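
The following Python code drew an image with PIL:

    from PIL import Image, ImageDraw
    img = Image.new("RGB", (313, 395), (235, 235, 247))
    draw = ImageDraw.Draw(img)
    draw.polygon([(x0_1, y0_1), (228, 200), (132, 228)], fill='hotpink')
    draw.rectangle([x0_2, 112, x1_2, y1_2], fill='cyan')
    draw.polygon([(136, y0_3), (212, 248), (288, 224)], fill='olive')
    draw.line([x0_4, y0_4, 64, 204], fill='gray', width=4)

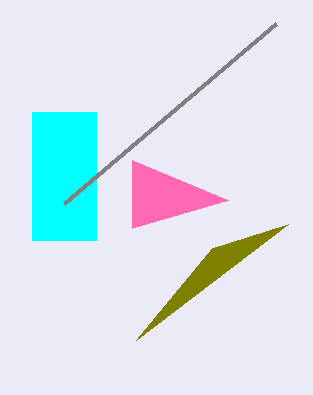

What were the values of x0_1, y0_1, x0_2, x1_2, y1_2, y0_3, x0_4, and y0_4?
x0_1 = 132
y0_1 = 160
x0_2 = 32
x1_2 = 96
y1_2 = 240
y0_3 = 340
x0_4 = 276
y0_4 = 24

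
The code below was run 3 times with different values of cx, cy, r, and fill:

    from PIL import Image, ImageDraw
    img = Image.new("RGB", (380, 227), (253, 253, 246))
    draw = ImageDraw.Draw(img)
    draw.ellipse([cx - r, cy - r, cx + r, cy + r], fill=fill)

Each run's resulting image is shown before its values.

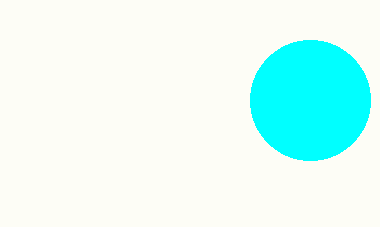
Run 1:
cx = 310; cy = 100; r = 60; fill = 'cyan'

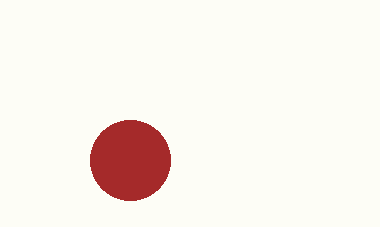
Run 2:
cx = 130; cy = 160; r = 40; fill = 'brown'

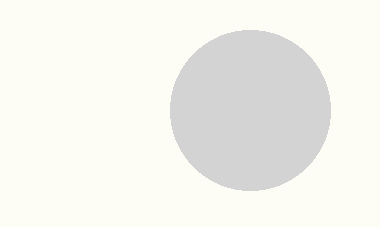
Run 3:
cx = 250
cy = 110
r = 80
fill = 'lightgray'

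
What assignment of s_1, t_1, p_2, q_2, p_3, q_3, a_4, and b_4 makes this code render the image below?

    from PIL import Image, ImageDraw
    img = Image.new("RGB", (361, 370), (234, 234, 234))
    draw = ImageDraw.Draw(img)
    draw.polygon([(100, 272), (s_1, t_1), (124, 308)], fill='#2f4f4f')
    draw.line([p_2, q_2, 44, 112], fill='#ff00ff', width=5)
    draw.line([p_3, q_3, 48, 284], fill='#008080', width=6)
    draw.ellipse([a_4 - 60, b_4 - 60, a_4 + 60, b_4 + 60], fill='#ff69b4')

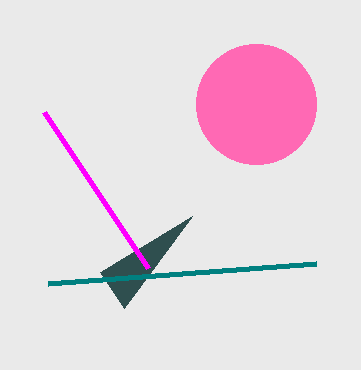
s_1 = 192
t_1 = 216
p_2 = 148
q_2 = 268
p_3 = 316
q_3 = 264
a_4 = 256
b_4 = 104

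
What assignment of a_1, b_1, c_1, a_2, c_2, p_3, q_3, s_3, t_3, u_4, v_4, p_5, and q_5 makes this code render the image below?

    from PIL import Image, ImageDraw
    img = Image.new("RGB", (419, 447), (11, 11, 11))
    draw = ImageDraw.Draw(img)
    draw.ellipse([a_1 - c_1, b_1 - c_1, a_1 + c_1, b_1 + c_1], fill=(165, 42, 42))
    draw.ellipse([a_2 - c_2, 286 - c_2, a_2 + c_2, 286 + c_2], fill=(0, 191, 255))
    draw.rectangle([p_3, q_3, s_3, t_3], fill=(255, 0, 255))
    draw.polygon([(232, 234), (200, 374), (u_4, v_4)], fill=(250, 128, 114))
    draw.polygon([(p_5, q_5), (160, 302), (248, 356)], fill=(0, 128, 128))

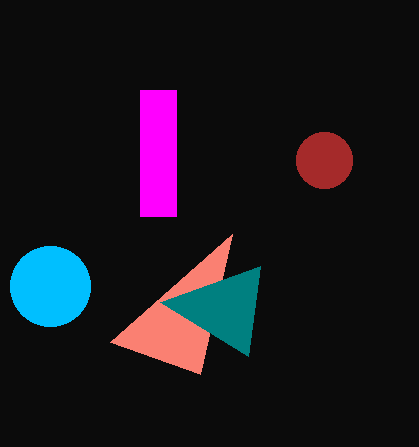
a_1 = 324
b_1 = 160
c_1 = 28
a_2 = 50
c_2 = 40
p_3 = 140
q_3 = 90
s_3 = 176
t_3 = 216
u_4 = 110
v_4 = 342
p_5 = 260
q_5 = 266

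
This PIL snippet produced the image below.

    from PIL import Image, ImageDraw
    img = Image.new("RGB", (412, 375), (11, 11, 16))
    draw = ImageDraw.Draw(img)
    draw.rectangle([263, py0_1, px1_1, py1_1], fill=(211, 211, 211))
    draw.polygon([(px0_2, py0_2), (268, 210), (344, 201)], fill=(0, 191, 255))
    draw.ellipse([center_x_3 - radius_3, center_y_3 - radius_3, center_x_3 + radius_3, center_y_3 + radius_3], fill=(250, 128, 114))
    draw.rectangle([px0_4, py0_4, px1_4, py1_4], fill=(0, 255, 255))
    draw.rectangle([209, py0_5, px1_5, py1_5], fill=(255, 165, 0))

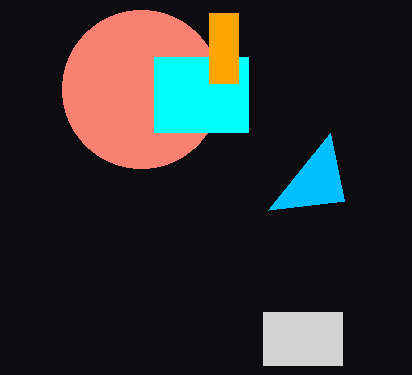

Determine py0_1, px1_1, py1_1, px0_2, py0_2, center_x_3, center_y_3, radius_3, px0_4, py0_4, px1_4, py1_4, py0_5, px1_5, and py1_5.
py0_1 = 312, px1_1 = 342, py1_1 = 365, px0_2 = 330, py0_2 = 133, center_x_3 = 141, center_y_3 = 89, radius_3 = 79, px0_4 = 154, py0_4 = 57, px1_4 = 248, py1_4 = 132, py0_5 = 13, px1_5 = 238, py1_5 = 83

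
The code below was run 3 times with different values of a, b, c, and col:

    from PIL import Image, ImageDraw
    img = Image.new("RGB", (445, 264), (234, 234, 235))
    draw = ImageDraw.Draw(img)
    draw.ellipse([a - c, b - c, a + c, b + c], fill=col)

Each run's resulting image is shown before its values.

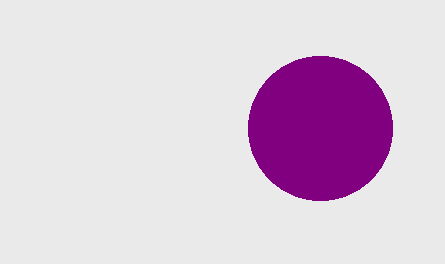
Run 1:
a = 320
b = 128
c = 72
col = 'purple'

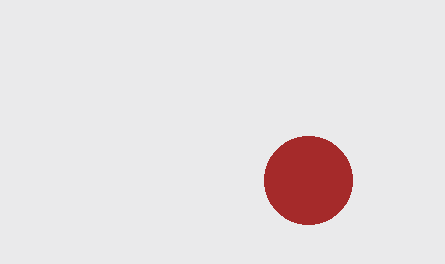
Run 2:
a = 308
b = 180
c = 44
col = 'brown'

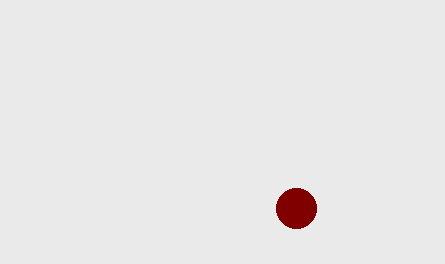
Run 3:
a = 296, b = 208, c = 20, col = 'maroon'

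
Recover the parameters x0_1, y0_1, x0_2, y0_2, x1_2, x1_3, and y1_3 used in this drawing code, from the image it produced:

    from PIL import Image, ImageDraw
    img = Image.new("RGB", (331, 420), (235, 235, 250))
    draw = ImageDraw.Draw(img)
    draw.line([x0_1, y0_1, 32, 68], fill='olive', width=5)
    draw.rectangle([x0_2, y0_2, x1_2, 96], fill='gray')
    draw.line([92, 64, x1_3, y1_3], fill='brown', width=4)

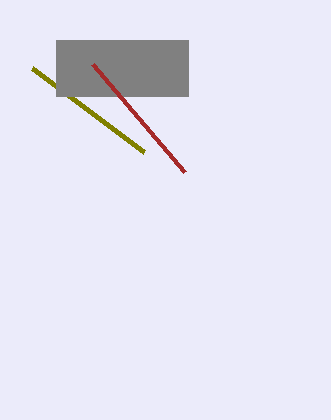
x0_1 = 144
y0_1 = 152
x0_2 = 56
y0_2 = 40
x1_2 = 188
x1_3 = 184
y1_3 = 172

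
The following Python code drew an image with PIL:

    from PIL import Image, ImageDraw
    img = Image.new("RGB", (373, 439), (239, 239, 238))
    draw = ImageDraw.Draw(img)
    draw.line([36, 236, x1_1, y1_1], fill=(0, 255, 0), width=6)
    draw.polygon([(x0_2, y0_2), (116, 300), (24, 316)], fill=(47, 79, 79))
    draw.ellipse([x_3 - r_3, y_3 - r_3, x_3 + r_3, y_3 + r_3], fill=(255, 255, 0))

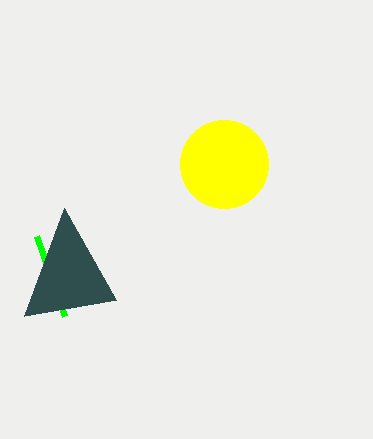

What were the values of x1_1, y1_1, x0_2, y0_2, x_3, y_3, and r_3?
x1_1 = 64, y1_1 = 316, x0_2 = 64, y0_2 = 208, x_3 = 224, y_3 = 164, r_3 = 44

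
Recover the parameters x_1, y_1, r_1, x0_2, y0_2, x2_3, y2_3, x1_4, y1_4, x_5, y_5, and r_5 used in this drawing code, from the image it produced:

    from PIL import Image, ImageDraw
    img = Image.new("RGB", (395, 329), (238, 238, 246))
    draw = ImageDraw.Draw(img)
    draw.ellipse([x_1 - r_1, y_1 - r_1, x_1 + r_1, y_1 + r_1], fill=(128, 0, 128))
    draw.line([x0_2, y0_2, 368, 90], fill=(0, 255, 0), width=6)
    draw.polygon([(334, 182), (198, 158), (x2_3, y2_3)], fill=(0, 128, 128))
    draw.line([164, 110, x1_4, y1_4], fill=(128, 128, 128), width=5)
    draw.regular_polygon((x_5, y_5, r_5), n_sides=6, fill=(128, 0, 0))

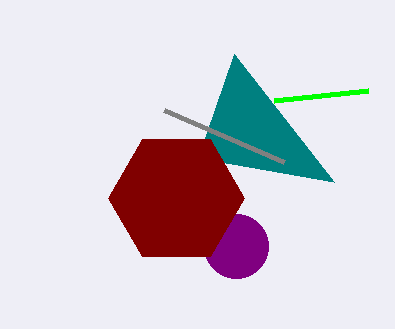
x_1 = 236, y_1 = 246, r_1 = 32, x0_2 = 274, y0_2 = 100, x2_3 = 234, y2_3 = 54, x1_4 = 284, y1_4 = 162, x_5 = 176, y_5 = 198, r_5 = 68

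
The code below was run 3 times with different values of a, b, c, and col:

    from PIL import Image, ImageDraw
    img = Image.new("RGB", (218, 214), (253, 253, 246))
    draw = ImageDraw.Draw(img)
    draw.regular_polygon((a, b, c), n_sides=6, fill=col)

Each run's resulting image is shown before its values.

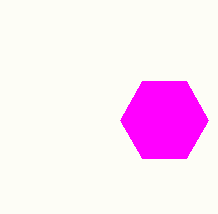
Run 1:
a = 164, b = 120, c = 44, col = 'magenta'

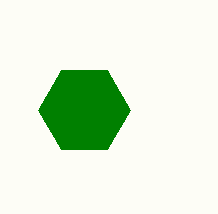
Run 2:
a = 84
b = 110
c = 46
col = 'green'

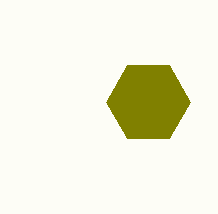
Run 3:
a = 148; b = 102; c = 42; col = 'olive'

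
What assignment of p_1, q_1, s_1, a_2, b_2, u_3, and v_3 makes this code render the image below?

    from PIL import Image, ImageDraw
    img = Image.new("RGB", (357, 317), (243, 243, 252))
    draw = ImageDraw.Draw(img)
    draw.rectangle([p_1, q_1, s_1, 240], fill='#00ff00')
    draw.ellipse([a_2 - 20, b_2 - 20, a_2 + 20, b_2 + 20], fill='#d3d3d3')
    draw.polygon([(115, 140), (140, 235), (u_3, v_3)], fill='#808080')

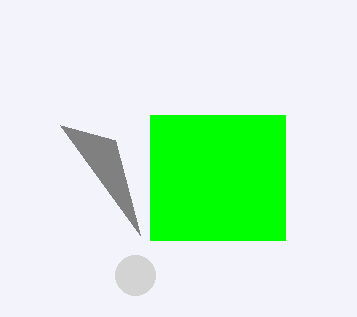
p_1 = 150; q_1 = 115; s_1 = 285; a_2 = 135; b_2 = 275; u_3 = 60; v_3 = 125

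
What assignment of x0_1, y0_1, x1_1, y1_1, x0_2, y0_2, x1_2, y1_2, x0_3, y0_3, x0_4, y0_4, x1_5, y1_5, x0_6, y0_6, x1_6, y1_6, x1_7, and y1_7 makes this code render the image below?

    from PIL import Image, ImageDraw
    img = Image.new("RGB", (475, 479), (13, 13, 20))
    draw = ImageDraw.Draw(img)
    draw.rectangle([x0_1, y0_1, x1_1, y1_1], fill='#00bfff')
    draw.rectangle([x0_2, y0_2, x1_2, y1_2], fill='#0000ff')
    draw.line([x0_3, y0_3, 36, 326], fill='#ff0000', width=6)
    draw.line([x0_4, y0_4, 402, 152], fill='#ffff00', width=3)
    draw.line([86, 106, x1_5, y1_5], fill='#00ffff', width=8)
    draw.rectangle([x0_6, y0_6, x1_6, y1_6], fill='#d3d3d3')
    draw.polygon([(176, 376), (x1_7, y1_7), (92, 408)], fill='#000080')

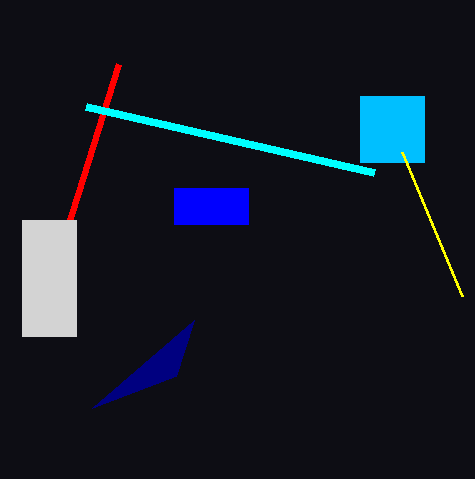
x0_1 = 360
y0_1 = 96
x1_1 = 424
y1_1 = 162
x0_2 = 174
y0_2 = 188
x1_2 = 248
y1_2 = 224
x0_3 = 118
y0_3 = 64
x0_4 = 462
y0_4 = 296
x1_5 = 374
y1_5 = 172
x0_6 = 22
y0_6 = 220
x1_6 = 76
y1_6 = 336
x1_7 = 194
y1_7 = 320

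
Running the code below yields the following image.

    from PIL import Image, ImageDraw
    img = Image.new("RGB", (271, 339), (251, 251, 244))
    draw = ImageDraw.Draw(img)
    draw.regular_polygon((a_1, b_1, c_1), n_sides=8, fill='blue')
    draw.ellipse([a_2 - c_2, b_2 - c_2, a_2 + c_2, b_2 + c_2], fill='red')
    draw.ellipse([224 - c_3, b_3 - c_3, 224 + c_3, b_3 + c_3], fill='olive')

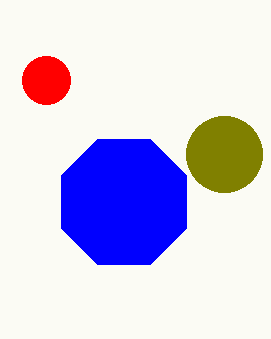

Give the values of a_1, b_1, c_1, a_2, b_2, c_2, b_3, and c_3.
a_1 = 124; b_1 = 202; c_1 = 68; a_2 = 46; b_2 = 80; c_2 = 24; b_3 = 154; c_3 = 38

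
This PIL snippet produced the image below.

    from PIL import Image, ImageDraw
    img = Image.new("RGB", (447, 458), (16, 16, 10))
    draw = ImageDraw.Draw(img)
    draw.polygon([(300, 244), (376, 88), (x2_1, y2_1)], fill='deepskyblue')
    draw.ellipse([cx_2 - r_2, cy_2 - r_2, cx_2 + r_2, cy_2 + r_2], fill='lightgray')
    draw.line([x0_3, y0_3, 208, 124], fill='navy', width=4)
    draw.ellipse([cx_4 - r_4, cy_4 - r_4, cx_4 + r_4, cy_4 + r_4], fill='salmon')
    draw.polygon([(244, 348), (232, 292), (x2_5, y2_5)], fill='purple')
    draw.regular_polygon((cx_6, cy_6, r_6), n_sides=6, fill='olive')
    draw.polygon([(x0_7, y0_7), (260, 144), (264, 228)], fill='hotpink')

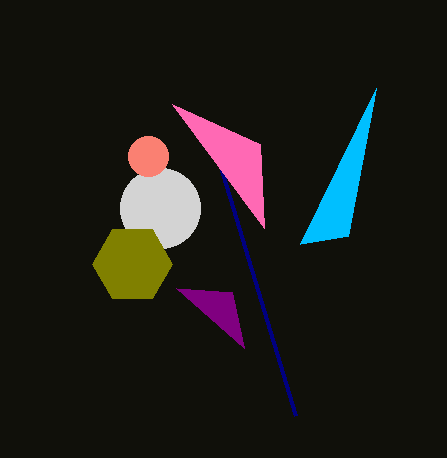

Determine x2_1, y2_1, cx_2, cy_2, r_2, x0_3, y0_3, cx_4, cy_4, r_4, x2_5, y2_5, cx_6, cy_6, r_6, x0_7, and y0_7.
x2_1 = 348
y2_1 = 236
cx_2 = 160
cy_2 = 208
r_2 = 40
x0_3 = 296
y0_3 = 416
cx_4 = 148
cy_4 = 156
r_4 = 20
x2_5 = 176
y2_5 = 288
cx_6 = 132
cy_6 = 264
r_6 = 40
x0_7 = 172
y0_7 = 104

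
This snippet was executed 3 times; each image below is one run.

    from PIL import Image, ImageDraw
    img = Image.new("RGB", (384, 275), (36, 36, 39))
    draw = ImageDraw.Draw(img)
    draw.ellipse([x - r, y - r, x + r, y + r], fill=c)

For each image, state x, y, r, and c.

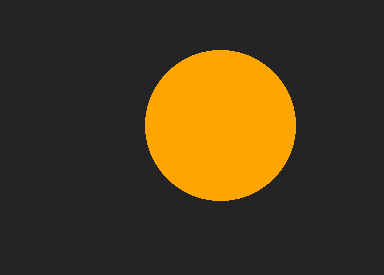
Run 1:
x = 220
y = 125
r = 75
c = 'orange'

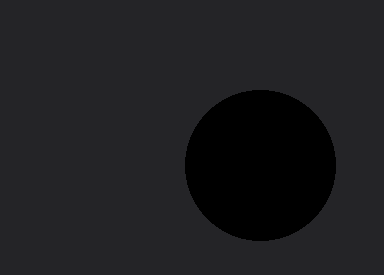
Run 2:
x = 260; y = 165; r = 75; c = 'black'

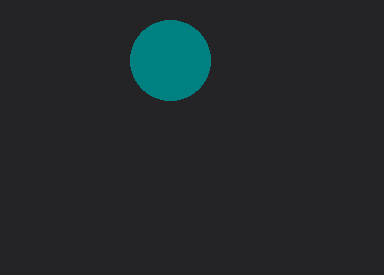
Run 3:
x = 170
y = 60
r = 40
c = 'teal'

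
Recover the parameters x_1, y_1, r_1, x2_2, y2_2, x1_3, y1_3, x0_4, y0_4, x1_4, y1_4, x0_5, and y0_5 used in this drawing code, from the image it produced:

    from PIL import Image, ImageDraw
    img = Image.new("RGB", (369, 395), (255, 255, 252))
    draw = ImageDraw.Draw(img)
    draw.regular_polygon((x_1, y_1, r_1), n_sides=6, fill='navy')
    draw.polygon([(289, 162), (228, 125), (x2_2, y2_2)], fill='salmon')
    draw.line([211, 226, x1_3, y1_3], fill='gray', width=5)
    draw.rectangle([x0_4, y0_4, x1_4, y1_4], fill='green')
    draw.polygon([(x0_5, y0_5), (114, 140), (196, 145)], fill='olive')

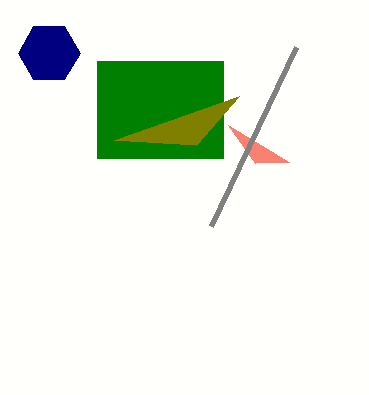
x_1 = 49
y_1 = 53
r_1 = 31
x2_2 = 255
y2_2 = 163
x1_3 = 296
y1_3 = 47
x0_4 = 97
y0_4 = 61
x1_4 = 223
y1_4 = 158
x0_5 = 239
y0_5 = 96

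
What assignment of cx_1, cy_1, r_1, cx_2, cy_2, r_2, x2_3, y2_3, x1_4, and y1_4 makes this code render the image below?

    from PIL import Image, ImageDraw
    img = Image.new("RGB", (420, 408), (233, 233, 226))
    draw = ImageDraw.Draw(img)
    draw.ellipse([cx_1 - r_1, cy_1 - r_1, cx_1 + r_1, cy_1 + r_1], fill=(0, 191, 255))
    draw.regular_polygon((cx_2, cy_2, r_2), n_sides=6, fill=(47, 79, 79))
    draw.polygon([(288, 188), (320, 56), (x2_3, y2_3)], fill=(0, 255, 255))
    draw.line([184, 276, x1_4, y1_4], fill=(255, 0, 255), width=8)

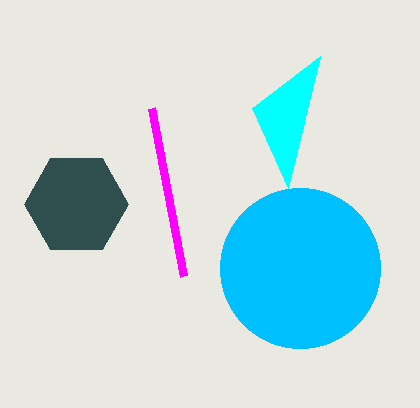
cx_1 = 300
cy_1 = 268
r_1 = 80
cx_2 = 76
cy_2 = 204
r_2 = 52
x2_3 = 252
y2_3 = 108
x1_4 = 152
y1_4 = 108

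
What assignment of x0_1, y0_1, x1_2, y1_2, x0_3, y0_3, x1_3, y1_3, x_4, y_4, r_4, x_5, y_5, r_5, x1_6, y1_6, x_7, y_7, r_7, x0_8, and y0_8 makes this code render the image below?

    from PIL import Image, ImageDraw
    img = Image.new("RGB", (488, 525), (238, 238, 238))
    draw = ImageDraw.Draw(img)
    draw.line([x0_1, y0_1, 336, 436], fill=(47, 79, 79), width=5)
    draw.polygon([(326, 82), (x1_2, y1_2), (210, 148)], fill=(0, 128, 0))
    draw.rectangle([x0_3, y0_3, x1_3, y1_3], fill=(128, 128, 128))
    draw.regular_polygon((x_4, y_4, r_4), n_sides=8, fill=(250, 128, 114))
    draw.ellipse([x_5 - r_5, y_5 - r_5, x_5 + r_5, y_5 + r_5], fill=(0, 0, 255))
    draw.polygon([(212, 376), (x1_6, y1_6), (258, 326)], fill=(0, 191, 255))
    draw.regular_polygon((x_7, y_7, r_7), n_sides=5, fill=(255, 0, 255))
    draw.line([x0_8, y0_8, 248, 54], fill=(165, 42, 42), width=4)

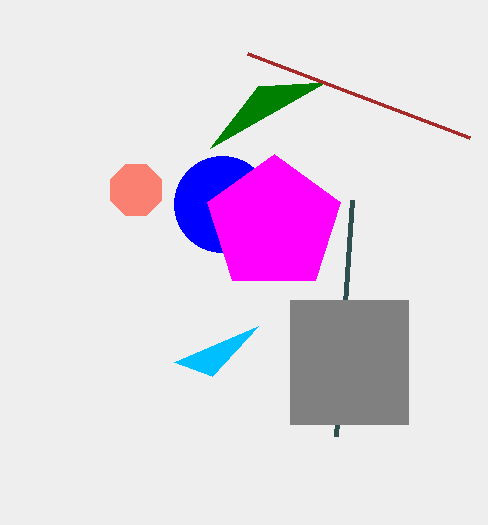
x0_1 = 352
y0_1 = 200
x1_2 = 258
y1_2 = 86
x0_3 = 290
y0_3 = 300
x1_3 = 408
y1_3 = 424
x_4 = 136
y_4 = 190
r_4 = 28
x_5 = 222
y_5 = 204
r_5 = 48
x1_6 = 174
y1_6 = 362
x_7 = 274
y_7 = 224
r_7 = 70
x0_8 = 470
y0_8 = 138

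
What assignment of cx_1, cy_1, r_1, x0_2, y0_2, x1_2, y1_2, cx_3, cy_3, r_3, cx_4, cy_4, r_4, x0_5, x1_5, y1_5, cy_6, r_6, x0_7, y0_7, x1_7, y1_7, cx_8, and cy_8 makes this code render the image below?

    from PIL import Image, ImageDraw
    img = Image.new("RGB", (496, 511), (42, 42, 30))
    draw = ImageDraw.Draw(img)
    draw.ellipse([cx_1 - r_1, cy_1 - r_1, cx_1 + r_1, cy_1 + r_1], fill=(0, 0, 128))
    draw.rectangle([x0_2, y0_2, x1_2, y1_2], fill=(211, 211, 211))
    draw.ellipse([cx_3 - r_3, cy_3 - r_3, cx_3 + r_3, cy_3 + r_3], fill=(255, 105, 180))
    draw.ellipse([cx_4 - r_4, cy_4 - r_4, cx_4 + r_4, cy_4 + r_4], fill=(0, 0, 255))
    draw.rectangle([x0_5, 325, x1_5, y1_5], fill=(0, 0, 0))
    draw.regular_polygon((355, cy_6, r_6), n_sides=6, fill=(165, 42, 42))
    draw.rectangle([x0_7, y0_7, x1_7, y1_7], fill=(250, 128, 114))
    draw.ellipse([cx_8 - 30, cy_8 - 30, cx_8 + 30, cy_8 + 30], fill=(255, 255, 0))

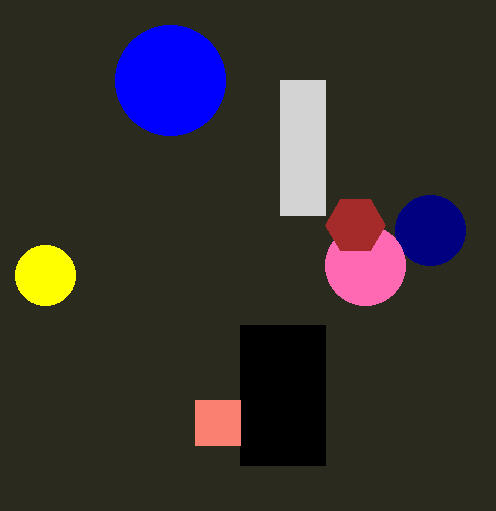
cx_1 = 430, cy_1 = 230, r_1 = 35, x0_2 = 280, y0_2 = 80, x1_2 = 325, y1_2 = 215, cx_3 = 365, cy_3 = 265, r_3 = 40, cx_4 = 170, cy_4 = 80, r_4 = 55, x0_5 = 240, x1_5 = 325, y1_5 = 465, cy_6 = 225, r_6 = 30, x0_7 = 195, y0_7 = 400, x1_7 = 240, y1_7 = 445, cx_8 = 45, cy_8 = 275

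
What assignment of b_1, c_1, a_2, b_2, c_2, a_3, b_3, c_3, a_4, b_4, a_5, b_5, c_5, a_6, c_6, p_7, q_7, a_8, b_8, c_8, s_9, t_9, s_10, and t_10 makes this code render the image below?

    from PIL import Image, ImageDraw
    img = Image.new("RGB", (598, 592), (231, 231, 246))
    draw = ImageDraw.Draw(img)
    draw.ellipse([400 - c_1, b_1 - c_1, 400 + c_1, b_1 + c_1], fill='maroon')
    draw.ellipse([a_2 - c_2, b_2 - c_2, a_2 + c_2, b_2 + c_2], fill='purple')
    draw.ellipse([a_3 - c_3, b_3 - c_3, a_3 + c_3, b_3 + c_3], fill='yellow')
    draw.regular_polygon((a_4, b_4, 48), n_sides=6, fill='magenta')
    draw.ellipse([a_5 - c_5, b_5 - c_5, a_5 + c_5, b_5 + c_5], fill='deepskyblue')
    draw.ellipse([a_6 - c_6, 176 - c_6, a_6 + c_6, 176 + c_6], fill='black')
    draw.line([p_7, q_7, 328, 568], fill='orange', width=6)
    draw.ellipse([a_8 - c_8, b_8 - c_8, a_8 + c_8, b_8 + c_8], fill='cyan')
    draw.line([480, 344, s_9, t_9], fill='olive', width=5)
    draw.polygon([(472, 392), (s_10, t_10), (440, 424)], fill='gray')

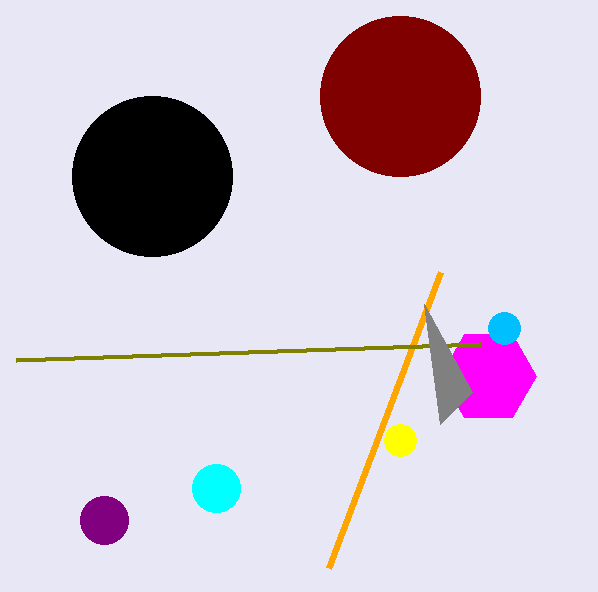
b_1 = 96, c_1 = 80, a_2 = 104, b_2 = 520, c_2 = 24, a_3 = 400, b_3 = 440, c_3 = 16, a_4 = 488, b_4 = 376, a_5 = 504, b_5 = 328, c_5 = 16, a_6 = 152, c_6 = 80, p_7 = 440, q_7 = 272, a_8 = 216, b_8 = 488, c_8 = 24, s_9 = 16, t_9 = 360, s_10 = 424, t_10 = 304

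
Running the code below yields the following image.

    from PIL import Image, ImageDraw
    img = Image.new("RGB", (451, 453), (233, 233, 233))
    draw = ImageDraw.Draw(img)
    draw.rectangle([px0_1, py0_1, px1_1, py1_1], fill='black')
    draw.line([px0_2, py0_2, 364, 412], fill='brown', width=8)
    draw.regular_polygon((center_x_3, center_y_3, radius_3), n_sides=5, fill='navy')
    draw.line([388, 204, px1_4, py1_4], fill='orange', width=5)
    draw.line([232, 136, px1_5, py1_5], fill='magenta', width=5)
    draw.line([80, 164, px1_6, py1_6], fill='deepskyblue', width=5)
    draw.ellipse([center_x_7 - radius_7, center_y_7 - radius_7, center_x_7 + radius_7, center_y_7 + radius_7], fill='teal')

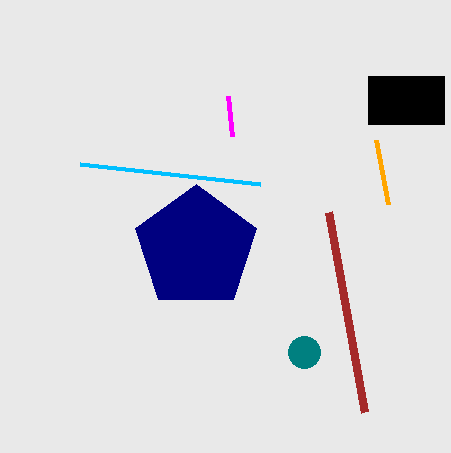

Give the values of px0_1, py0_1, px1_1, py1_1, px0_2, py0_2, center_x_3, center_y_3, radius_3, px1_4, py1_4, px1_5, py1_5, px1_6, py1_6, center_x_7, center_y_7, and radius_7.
px0_1 = 368; py0_1 = 76; px1_1 = 444; py1_1 = 124; px0_2 = 328; py0_2 = 212; center_x_3 = 196; center_y_3 = 248; radius_3 = 64; px1_4 = 376; py1_4 = 140; px1_5 = 228; py1_5 = 96; px1_6 = 260; py1_6 = 184; center_x_7 = 304; center_y_7 = 352; radius_7 = 16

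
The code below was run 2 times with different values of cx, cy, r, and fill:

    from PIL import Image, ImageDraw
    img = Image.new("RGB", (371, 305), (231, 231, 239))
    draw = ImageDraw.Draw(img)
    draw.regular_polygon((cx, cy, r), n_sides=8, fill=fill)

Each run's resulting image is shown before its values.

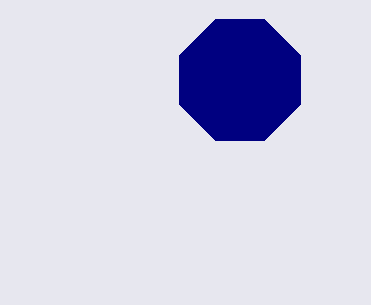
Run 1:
cx = 240; cy = 80; r = 65; fill = 'navy'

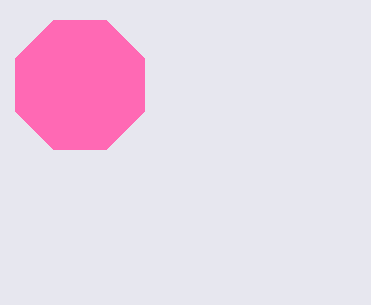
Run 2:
cx = 80; cy = 85; r = 70; fill = 'hotpink'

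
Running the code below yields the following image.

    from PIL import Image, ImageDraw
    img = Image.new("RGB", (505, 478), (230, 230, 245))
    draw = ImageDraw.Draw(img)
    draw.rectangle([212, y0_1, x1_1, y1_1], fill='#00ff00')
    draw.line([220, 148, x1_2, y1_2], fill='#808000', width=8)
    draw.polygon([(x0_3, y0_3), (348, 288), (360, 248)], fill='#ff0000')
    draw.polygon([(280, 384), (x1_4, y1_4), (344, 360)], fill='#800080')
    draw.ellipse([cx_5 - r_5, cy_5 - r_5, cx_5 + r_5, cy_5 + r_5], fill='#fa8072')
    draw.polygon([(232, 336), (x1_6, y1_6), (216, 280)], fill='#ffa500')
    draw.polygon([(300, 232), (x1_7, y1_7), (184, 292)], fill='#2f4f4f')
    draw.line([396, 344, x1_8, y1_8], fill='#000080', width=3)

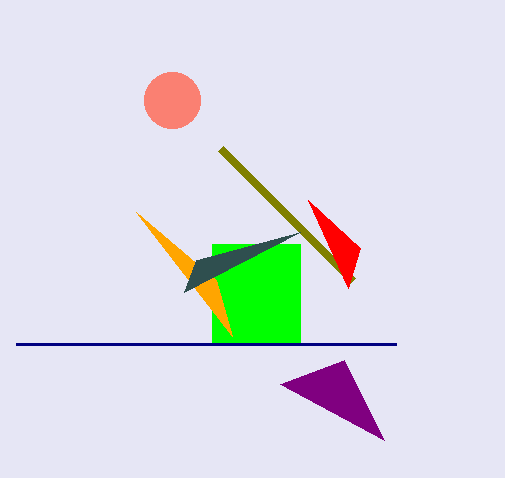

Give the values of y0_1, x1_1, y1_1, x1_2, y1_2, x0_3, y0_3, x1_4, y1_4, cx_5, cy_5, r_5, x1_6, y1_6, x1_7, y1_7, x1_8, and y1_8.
y0_1 = 244
x1_1 = 300
y1_1 = 344
x1_2 = 352
y1_2 = 280
x0_3 = 308
y0_3 = 200
x1_4 = 384
y1_4 = 440
cx_5 = 172
cy_5 = 100
r_5 = 28
x1_6 = 136
y1_6 = 212
x1_7 = 196
y1_7 = 260
x1_8 = 16
y1_8 = 344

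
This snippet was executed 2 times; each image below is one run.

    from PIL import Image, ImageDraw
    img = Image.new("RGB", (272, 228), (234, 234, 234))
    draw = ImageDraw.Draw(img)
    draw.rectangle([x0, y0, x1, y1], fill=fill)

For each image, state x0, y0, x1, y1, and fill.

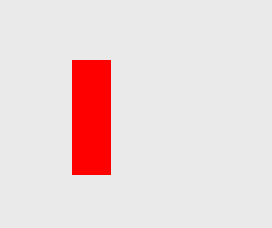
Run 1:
x0 = 72; y0 = 60; x1 = 110; y1 = 174; fill = 'red'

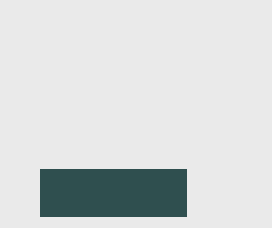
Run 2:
x0 = 40, y0 = 169, x1 = 186, y1 = 216, fill = 'darkslategray'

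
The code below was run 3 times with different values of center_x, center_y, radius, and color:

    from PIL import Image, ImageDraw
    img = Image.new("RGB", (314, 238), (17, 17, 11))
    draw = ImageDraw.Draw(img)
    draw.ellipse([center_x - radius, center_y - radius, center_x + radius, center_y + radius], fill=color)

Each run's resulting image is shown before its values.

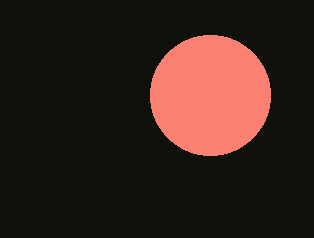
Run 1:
center_x = 210
center_y = 95
radius = 60
color = 'salmon'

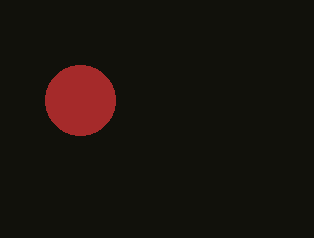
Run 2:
center_x = 80
center_y = 100
radius = 35
color = 'brown'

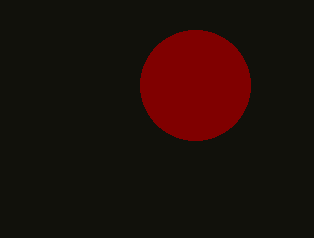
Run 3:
center_x = 195, center_y = 85, radius = 55, color = 'maroon'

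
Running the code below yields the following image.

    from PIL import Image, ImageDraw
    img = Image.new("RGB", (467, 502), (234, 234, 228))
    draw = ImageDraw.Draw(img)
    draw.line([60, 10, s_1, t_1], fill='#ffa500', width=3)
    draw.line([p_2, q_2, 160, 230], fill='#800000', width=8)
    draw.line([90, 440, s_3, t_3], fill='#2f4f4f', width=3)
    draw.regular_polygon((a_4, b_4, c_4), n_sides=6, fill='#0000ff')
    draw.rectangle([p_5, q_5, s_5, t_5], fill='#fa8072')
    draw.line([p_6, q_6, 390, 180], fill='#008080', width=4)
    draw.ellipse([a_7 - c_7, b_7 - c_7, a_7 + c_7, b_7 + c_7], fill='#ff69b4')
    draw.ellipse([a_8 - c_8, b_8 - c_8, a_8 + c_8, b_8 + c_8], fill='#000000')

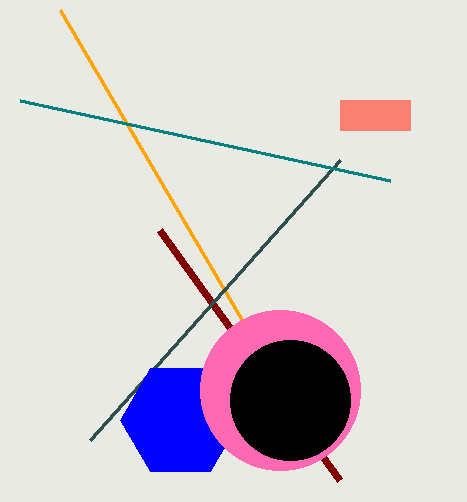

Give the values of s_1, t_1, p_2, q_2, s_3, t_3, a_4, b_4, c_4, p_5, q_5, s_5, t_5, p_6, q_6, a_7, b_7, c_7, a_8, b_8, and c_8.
s_1 = 330; t_1 = 470; p_2 = 340; q_2 = 480; s_3 = 340; t_3 = 160; a_4 = 180; b_4 = 420; c_4 = 60; p_5 = 340; q_5 = 100; s_5 = 410; t_5 = 130; p_6 = 20; q_6 = 100; a_7 = 280; b_7 = 390; c_7 = 80; a_8 = 290; b_8 = 400; c_8 = 60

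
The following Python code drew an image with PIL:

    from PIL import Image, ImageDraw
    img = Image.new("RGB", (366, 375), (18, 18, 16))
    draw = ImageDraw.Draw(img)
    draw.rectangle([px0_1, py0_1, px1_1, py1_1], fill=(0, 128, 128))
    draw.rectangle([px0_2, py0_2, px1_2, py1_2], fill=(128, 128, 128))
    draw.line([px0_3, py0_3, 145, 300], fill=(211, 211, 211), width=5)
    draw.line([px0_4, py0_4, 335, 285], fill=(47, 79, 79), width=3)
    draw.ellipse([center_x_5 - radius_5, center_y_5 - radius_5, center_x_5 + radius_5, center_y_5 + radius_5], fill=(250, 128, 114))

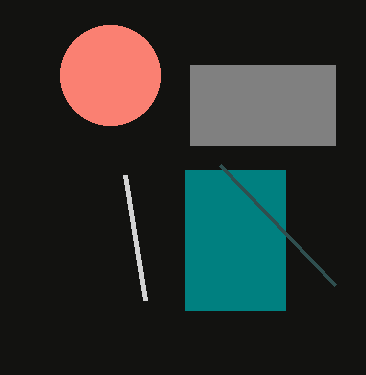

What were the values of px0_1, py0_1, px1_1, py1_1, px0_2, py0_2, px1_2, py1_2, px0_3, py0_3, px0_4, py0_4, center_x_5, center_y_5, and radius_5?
px0_1 = 185
py0_1 = 170
px1_1 = 285
py1_1 = 310
px0_2 = 190
py0_2 = 65
px1_2 = 335
py1_2 = 145
px0_3 = 125
py0_3 = 175
px0_4 = 220
py0_4 = 165
center_x_5 = 110
center_y_5 = 75
radius_5 = 50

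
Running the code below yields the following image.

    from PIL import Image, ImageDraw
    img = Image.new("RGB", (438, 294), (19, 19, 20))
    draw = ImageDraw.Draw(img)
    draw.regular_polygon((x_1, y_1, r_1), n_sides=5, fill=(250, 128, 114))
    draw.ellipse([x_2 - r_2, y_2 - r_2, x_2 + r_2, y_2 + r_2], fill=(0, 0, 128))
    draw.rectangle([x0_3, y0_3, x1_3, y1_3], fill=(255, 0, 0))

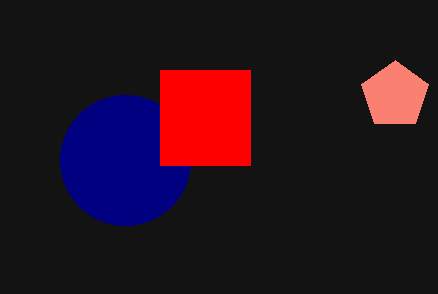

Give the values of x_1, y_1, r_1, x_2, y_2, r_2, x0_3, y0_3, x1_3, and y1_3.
x_1 = 395, y_1 = 95, r_1 = 35, x_2 = 125, y_2 = 160, r_2 = 65, x0_3 = 160, y0_3 = 70, x1_3 = 250, y1_3 = 165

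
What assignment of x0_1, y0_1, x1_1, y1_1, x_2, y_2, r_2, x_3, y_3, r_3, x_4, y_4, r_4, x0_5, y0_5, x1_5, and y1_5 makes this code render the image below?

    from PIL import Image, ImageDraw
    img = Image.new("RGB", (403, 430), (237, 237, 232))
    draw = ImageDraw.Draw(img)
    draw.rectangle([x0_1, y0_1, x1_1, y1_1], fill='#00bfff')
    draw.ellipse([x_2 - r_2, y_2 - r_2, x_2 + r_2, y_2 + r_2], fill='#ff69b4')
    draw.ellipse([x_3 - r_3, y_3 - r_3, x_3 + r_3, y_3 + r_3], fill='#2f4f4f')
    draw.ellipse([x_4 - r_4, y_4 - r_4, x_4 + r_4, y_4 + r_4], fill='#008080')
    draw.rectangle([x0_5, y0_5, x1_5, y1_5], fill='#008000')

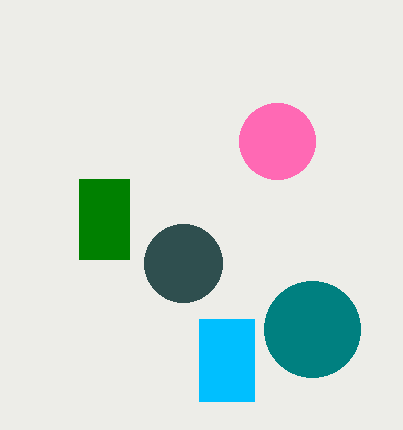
x0_1 = 199
y0_1 = 319
x1_1 = 254
y1_1 = 401
x_2 = 277
y_2 = 141
r_2 = 38
x_3 = 183
y_3 = 263
r_3 = 39
x_4 = 312
y_4 = 329
r_4 = 48
x0_5 = 79
y0_5 = 179
x1_5 = 129
y1_5 = 259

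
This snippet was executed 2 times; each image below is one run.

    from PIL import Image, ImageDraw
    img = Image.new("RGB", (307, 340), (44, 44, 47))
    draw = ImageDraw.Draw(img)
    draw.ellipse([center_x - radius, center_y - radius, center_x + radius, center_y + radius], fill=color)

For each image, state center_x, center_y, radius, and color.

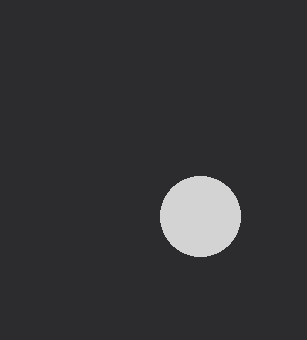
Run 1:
center_x = 200; center_y = 216; radius = 40; color = 'lightgray'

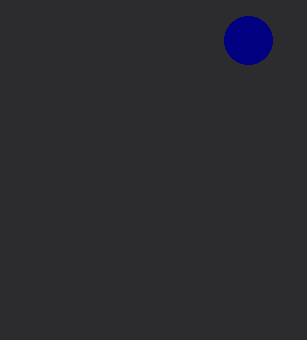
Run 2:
center_x = 248; center_y = 40; radius = 24; color = 'navy'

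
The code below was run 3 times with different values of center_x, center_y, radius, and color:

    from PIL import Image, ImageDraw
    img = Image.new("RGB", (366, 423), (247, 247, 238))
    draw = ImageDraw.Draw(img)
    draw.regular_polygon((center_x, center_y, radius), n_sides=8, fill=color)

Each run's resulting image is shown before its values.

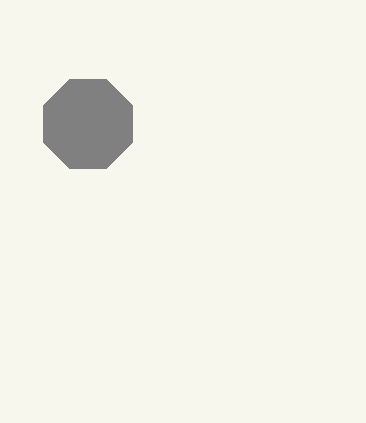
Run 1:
center_x = 88; center_y = 124; radius = 48; color = 'gray'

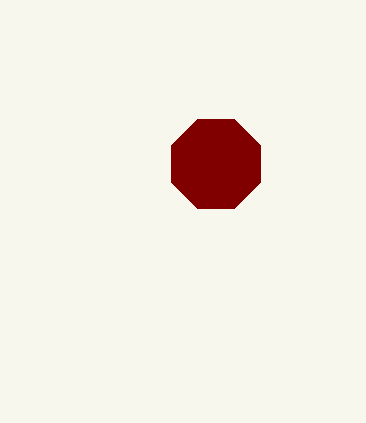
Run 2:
center_x = 216; center_y = 164; radius = 48; color = 'maroon'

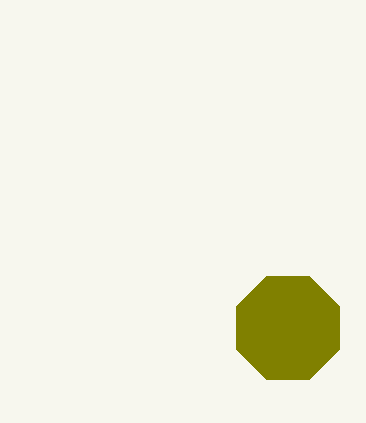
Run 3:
center_x = 288, center_y = 328, radius = 56, color = 'olive'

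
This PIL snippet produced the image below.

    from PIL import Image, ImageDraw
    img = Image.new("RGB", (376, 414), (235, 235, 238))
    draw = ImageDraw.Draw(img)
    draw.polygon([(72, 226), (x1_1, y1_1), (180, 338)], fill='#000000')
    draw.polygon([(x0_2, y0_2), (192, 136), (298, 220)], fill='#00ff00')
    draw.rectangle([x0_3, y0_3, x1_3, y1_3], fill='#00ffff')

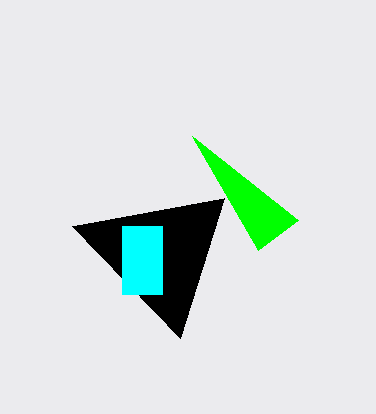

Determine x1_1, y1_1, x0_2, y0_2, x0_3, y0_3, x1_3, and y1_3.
x1_1 = 224; y1_1 = 198; x0_2 = 258; y0_2 = 250; x0_3 = 122; y0_3 = 226; x1_3 = 162; y1_3 = 294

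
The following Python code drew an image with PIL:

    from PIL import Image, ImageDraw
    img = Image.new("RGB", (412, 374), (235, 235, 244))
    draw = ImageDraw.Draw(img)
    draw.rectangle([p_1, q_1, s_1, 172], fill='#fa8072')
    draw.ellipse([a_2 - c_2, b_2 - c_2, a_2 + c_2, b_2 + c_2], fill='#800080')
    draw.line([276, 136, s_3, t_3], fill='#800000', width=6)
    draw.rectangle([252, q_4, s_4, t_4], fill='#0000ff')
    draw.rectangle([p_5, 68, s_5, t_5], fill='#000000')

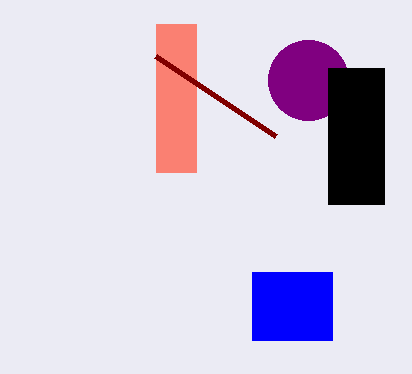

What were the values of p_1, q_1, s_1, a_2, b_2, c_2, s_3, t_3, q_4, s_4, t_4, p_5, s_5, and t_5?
p_1 = 156, q_1 = 24, s_1 = 196, a_2 = 308, b_2 = 80, c_2 = 40, s_3 = 156, t_3 = 56, q_4 = 272, s_4 = 332, t_4 = 340, p_5 = 328, s_5 = 384, t_5 = 204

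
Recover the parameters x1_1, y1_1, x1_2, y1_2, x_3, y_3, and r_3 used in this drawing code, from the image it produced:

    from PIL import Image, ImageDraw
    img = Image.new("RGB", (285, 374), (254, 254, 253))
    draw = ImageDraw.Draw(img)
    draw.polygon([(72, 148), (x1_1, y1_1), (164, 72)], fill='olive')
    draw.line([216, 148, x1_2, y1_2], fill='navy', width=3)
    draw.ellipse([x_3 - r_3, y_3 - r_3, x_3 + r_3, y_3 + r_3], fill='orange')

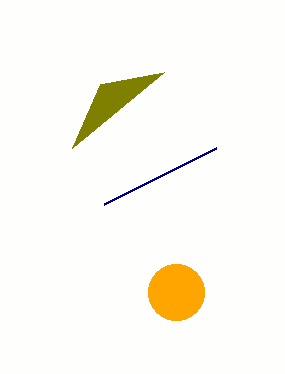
x1_1 = 100, y1_1 = 84, x1_2 = 104, y1_2 = 204, x_3 = 176, y_3 = 292, r_3 = 28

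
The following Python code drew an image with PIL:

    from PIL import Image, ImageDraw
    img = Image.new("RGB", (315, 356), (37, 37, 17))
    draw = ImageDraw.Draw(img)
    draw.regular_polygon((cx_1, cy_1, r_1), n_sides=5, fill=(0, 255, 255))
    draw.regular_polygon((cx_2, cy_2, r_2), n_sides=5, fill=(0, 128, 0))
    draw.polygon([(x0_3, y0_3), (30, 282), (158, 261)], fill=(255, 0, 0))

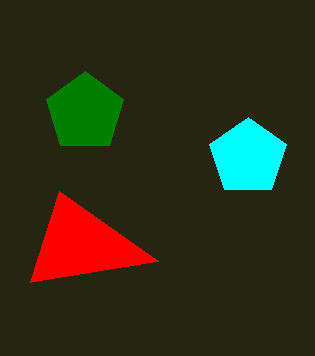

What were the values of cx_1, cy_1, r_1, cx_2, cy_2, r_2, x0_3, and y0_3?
cx_1 = 248; cy_1 = 157; r_1 = 40; cx_2 = 85; cy_2 = 112; r_2 = 41; x0_3 = 59; y0_3 = 191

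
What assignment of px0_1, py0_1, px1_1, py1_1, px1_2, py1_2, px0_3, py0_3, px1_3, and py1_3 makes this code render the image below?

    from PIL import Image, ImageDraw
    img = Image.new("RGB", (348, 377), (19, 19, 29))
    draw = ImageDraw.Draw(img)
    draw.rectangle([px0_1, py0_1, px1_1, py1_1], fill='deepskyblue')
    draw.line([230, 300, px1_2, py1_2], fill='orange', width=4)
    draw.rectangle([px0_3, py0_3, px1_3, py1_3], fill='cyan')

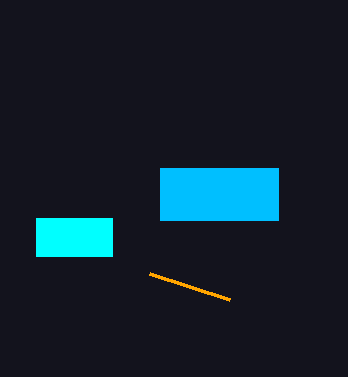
px0_1 = 160
py0_1 = 168
px1_1 = 278
py1_1 = 220
px1_2 = 150
py1_2 = 274
px0_3 = 36
py0_3 = 218
px1_3 = 112
py1_3 = 256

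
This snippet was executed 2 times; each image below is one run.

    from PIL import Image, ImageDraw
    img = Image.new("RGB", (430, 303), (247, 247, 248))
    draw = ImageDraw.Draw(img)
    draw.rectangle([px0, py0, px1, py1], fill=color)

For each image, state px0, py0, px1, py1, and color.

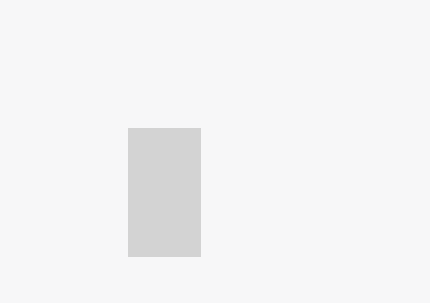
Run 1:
px0 = 128
py0 = 128
px1 = 200
py1 = 256
color = 'lightgray'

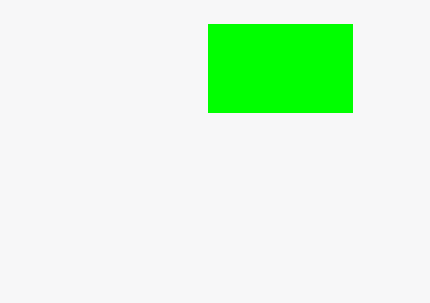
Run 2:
px0 = 208; py0 = 24; px1 = 352; py1 = 112; color = 'lime'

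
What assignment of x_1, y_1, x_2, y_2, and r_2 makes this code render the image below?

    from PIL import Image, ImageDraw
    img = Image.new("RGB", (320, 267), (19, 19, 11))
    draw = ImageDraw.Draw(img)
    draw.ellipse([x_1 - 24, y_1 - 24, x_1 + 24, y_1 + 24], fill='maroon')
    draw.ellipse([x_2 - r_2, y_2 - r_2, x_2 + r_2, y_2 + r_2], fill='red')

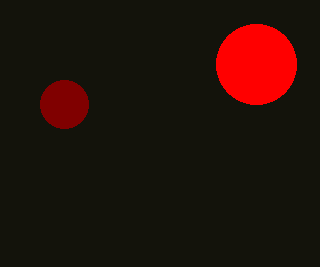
x_1 = 64, y_1 = 104, x_2 = 256, y_2 = 64, r_2 = 40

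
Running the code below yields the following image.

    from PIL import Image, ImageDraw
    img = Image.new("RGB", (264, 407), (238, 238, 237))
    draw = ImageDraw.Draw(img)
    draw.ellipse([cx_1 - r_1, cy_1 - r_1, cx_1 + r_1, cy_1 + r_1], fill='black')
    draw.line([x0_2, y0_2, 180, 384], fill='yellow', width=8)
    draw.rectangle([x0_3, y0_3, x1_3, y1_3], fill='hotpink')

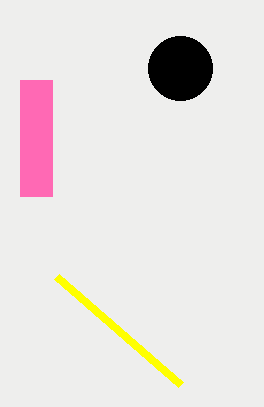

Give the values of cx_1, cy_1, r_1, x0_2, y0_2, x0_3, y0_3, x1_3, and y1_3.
cx_1 = 180, cy_1 = 68, r_1 = 32, x0_2 = 56, y0_2 = 276, x0_3 = 20, y0_3 = 80, x1_3 = 52, y1_3 = 196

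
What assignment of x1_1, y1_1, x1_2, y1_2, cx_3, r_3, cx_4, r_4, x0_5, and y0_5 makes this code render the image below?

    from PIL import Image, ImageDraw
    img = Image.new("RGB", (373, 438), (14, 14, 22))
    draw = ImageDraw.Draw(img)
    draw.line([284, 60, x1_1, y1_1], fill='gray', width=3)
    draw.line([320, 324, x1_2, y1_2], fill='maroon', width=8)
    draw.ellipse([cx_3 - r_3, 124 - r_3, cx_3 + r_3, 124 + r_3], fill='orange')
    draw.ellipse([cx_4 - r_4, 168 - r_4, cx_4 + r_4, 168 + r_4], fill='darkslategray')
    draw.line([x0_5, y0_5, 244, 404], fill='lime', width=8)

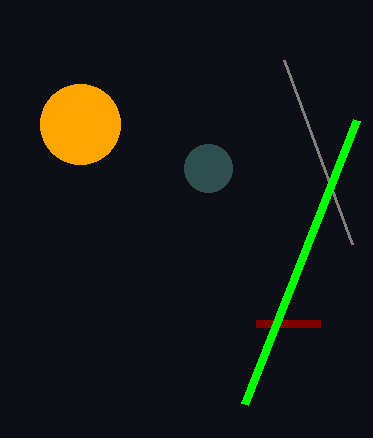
x1_1 = 352, y1_1 = 244, x1_2 = 256, y1_2 = 324, cx_3 = 80, r_3 = 40, cx_4 = 208, r_4 = 24, x0_5 = 356, y0_5 = 120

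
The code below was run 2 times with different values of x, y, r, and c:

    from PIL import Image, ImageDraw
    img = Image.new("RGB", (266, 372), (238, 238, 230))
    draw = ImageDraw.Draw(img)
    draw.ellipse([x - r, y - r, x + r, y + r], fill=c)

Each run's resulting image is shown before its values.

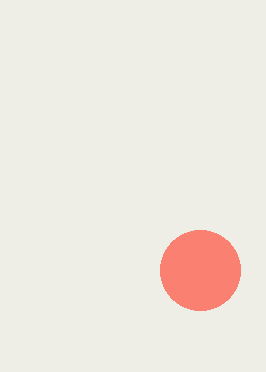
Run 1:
x = 200; y = 270; r = 40; c = 'salmon'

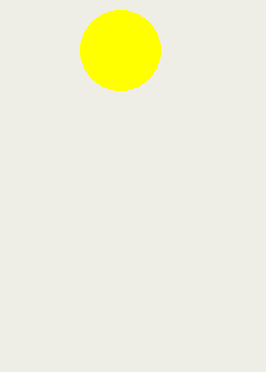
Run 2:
x = 120, y = 50, r = 40, c = 'yellow'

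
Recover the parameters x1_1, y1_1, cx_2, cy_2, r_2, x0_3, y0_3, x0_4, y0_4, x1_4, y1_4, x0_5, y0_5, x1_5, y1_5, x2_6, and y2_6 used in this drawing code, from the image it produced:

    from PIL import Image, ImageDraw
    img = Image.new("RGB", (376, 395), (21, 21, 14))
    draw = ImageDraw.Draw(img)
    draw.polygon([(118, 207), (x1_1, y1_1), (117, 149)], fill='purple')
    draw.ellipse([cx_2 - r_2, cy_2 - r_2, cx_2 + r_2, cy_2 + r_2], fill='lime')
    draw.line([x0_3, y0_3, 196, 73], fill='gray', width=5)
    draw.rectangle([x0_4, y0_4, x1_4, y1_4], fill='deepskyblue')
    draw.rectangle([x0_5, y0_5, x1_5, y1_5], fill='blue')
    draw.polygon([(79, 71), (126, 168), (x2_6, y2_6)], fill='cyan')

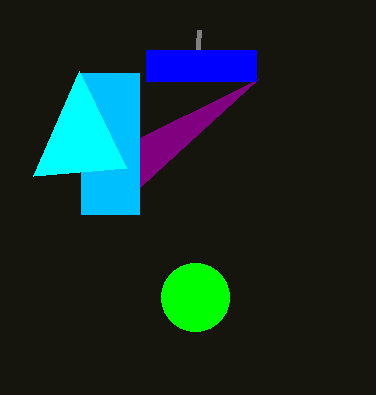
x1_1 = 258; y1_1 = 79; cx_2 = 195; cy_2 = 297; r_2 = 34; x0_3 = 199; y0_3 = 30; x0_4 = 81; y0_4 = 73; x1_4 = 139; y1_4 = 214; x0_5 = 146; y0_5 = 50; x1_5 = 256; y1_5 = 81; x2_6 = 33; y2_6 = 176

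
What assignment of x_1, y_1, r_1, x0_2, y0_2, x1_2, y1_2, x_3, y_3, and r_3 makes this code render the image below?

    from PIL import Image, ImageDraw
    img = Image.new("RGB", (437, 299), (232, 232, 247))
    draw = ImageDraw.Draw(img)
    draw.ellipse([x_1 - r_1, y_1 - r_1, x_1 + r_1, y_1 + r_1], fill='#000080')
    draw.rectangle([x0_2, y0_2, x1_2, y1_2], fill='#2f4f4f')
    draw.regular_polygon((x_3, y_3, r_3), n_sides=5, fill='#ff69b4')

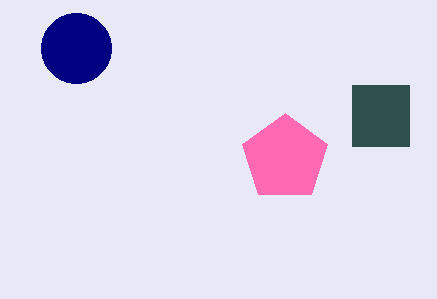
x_1 = 76; y_1 = 48; r_1 = 35; x0_2 = 352; y0_2 = 85; x1_2 = 409; y1_2 = 146; x_3 = 285; y_3 = 158; r_3 = 45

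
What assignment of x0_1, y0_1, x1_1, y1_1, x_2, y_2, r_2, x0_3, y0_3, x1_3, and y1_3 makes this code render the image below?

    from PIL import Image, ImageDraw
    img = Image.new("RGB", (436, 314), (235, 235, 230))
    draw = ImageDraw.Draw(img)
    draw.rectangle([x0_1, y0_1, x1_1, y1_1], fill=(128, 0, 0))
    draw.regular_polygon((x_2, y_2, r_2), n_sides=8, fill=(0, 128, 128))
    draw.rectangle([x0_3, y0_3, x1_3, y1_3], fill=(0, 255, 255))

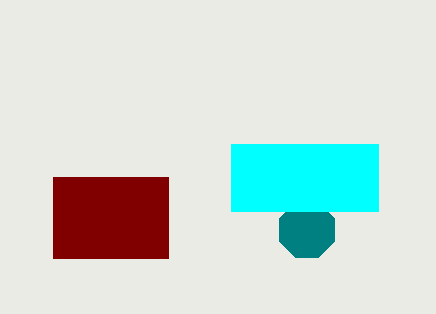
x0_1 = 53, y0_1 = 177, x1_1 = 168, y1_1 = 258, x_2 = 307, y_2 = 230, r_2 = 30, x0_3 = 231, y0_3 = 144, x1_3 = 378, y1_3 = 211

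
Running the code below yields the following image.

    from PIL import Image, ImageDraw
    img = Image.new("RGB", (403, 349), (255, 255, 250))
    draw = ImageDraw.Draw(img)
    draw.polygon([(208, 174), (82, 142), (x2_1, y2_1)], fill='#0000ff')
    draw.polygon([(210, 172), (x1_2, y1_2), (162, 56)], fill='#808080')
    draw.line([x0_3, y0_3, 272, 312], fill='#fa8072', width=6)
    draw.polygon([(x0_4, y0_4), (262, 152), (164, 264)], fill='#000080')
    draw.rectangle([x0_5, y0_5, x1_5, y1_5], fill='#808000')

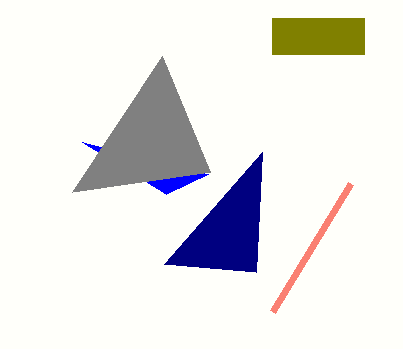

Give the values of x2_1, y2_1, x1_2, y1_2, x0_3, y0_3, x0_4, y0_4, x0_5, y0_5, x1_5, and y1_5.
x2_1 = 166, y2_1 = 194, x1_2 = 72, y1_2 = 192, x0_3 = 350, y0_3 = 184, x0_4 = 256, y0_4 = 272, x0_5 = 272, y0_5 = 18, x1_5 = 364, y1_5 = 54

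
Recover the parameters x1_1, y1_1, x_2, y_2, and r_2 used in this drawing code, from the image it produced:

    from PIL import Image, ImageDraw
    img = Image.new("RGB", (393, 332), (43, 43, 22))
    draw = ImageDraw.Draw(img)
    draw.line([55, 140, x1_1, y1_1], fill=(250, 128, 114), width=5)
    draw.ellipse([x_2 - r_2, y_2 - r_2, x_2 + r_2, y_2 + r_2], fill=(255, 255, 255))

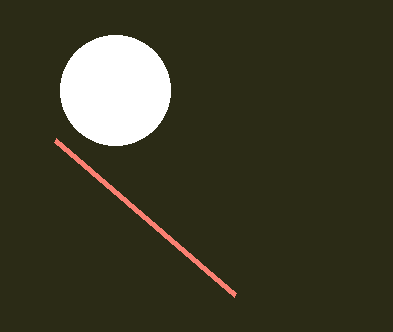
x1_1 = 235
y1_1 = 295
x_2 = 115
y_2 = 90
r_2 = 55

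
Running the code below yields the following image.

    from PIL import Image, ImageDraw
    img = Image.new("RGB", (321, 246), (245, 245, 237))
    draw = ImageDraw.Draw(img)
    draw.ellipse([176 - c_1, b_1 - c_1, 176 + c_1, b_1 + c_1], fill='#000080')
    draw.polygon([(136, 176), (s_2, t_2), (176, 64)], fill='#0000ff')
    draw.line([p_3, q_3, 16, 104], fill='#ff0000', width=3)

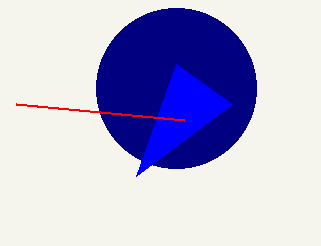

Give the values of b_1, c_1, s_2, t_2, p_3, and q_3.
b_1 = 88; c_1 = 80; s_2 = 232; t_2 = 104; p_3 = 184; q_3 = 120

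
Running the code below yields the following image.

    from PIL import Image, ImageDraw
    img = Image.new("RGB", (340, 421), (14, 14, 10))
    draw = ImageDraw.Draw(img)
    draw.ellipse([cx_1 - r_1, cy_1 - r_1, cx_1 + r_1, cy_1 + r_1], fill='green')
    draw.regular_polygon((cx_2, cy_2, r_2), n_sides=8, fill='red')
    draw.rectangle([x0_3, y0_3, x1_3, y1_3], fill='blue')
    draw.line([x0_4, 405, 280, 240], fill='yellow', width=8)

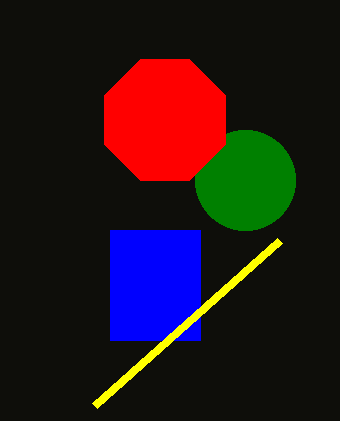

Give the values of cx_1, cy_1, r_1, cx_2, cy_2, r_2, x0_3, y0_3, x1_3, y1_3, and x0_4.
cx_1 = 245
cy_1 = 180
r_1 = 50
cx_2 = 165
cy_2 = 120
r_2 = 65
x0_3 = 110
y0_3 = 230
x1_3 = 200
y1_3 = 340
x0_4 = 95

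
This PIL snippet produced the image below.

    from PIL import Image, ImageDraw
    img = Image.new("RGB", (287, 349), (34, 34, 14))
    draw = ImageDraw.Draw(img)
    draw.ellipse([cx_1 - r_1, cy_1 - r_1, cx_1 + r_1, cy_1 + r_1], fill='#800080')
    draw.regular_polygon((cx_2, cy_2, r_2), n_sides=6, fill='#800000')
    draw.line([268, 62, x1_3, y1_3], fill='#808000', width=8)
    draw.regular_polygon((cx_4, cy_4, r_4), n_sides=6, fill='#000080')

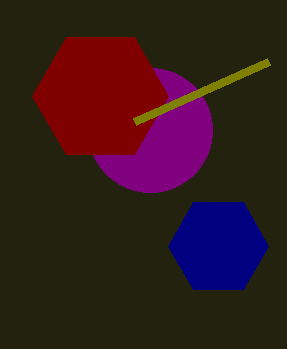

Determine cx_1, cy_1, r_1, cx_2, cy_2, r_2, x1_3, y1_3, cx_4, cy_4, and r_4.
cx_1 = 150, cy_1 = 130, r_1 = 62, cx_2 = 100, cy_2 = 96, r_2 = 68, x1_3 = 134, y1_3 = 122, cx_4 = 218, cy_4 = 246, r_4 = 50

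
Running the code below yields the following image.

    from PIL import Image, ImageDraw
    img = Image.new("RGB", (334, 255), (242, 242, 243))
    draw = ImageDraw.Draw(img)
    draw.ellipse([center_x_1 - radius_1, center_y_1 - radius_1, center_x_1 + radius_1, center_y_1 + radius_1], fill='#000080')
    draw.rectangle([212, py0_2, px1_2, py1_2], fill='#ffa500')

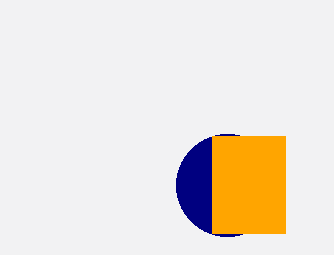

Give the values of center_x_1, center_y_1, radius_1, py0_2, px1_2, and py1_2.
center_x_1 = 227, center_y_1 = 185, radius_1 = 51, py0_2 = 136, px1_2 = 285, py1_2 = 233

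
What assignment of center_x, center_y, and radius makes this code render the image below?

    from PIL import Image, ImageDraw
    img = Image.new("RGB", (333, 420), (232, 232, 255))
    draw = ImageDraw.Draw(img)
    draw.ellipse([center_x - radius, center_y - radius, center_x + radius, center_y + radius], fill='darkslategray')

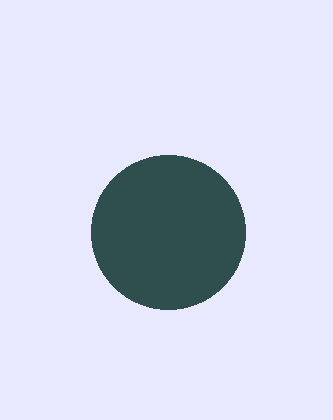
center_x = 168; center_y = 232; radius = 77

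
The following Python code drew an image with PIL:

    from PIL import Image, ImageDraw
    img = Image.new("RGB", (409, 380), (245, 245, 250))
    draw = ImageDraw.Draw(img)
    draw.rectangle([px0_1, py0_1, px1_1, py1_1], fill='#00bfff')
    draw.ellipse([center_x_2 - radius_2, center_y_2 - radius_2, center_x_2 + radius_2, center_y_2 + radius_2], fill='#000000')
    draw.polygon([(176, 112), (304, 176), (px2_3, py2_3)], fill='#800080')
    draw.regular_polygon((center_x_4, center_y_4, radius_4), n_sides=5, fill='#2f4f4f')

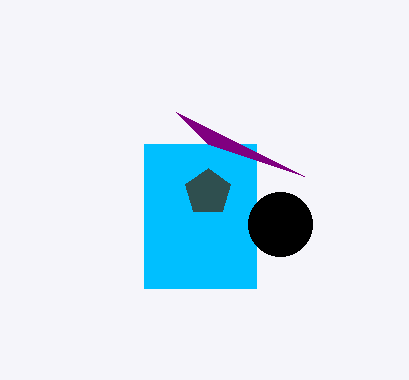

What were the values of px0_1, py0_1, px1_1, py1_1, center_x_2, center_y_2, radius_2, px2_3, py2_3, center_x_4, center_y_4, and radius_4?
px0_1 = 144
py0_1 = 144
px1_1 = 256
py1_1 = 288
center_x_2 = 280
center_y_2 = 224
radius_2 = 32
px2_3 = 208
py2_3 = 144
center_x_4 = 208
center_y_4 = 192
radius_4 = 24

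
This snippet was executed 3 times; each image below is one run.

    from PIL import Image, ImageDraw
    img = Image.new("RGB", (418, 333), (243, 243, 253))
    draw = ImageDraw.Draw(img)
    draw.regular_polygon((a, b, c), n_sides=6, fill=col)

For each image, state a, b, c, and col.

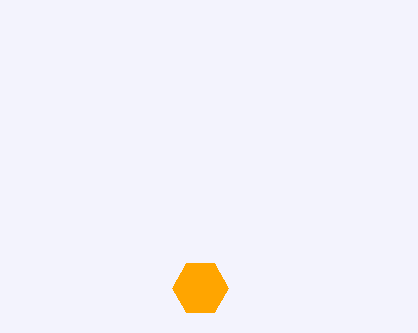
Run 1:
a = 200
b = 288
c = 28
col = 'orange'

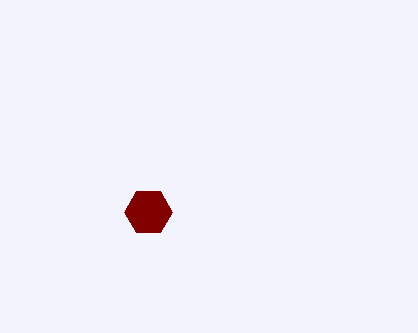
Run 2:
a = 148, b = 212, c = 24, col = 'maroon'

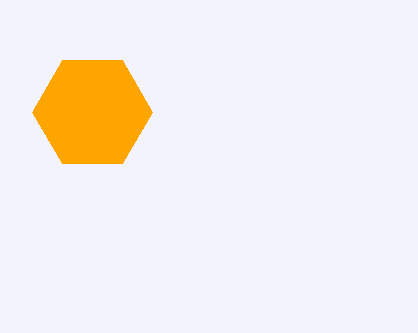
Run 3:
a = 92; b = 112; c = 60; col = 'orange'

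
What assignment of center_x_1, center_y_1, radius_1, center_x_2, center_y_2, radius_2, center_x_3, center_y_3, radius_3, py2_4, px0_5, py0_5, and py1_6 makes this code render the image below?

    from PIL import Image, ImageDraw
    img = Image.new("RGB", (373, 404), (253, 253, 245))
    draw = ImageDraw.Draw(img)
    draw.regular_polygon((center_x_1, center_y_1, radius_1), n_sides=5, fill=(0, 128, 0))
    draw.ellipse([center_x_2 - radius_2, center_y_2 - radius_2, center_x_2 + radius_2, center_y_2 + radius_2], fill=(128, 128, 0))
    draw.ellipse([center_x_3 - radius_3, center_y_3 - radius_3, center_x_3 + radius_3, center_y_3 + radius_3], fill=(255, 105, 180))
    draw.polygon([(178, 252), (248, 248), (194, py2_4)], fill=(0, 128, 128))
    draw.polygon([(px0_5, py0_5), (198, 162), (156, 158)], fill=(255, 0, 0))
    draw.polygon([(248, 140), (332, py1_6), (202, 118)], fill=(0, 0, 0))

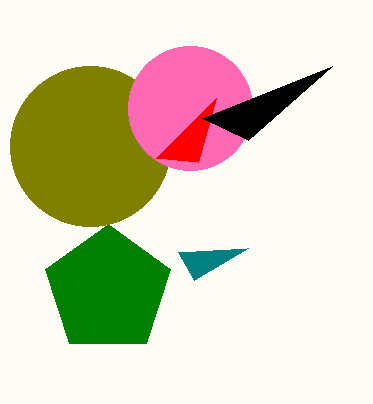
center_x_1 = 108
center_y_1 = 290
radius_1 = 66
center_x_2 = 90
center_y_2 = 146
radius_2 = 80
center_x_3 = 190
center_y_3 = 108
radius_3 = 62
py2_4 = 280
px0_5 = 216
py0_5 = 98
py1_6 = 66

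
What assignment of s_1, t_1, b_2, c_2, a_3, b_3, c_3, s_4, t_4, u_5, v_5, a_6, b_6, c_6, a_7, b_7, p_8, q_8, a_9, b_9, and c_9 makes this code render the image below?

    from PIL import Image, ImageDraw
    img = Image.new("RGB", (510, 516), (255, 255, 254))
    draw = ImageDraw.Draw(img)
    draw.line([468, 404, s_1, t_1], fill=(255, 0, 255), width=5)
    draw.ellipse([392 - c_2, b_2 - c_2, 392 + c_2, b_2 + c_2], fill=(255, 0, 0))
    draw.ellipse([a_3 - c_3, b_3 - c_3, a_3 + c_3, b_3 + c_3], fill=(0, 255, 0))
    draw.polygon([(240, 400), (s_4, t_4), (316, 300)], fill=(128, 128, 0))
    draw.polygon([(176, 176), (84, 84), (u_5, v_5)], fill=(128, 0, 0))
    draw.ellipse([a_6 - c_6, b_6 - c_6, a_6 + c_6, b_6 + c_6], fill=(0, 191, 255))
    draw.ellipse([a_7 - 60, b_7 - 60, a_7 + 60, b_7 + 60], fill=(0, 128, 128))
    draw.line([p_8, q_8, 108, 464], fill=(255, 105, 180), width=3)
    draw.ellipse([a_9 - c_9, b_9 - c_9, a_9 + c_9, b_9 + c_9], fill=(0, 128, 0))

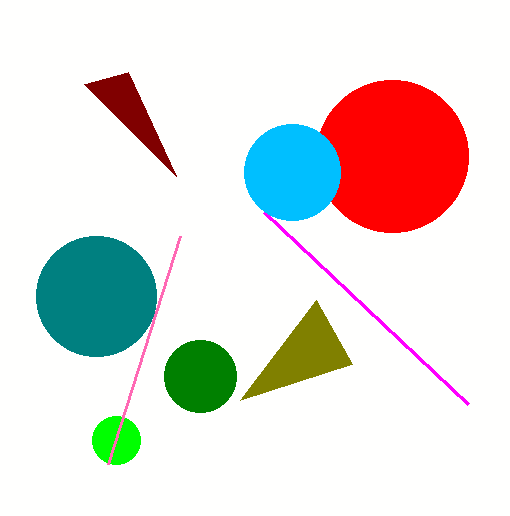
s_1 = 264
t_1 = 212
b_2 = 156
c_2 = 76
a_3 = 116
b_3 = 440
c_3 = 24
s_4 = 352
t_4 = 364
u_5 = 128
v_5 = 72
a_6 = 292
b_6 = 172
c_6 = 48
a_7 = 96
b_7 = 296
p_8 = 180
q_8 = 236
a_9 = 200
b_9 = 376
c_9 = 36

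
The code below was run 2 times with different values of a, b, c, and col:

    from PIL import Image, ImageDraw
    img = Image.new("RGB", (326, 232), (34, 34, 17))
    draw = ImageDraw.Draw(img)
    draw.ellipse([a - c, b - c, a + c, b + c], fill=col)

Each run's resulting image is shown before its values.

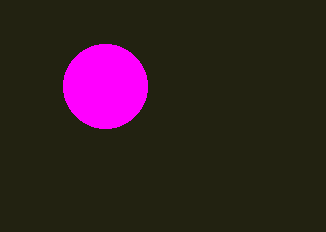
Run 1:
a = 105; b = 86; c = 42; col = 'magenta'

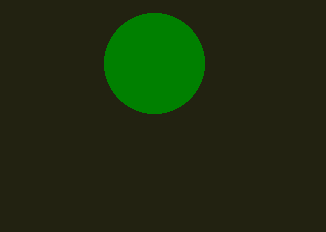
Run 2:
a = 154; b = 63; c = 50; col = 'green'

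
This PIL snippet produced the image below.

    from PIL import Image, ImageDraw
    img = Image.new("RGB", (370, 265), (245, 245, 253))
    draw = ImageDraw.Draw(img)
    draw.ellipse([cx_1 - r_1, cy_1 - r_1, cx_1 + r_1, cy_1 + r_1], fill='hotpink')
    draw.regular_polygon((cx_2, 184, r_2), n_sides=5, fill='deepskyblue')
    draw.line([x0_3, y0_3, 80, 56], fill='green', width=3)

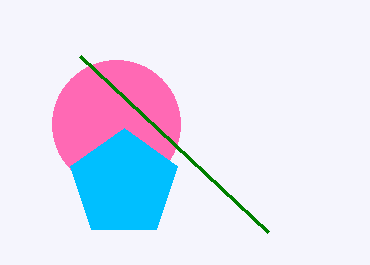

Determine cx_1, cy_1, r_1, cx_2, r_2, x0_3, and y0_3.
cx_1 = 116
cy_1 = 124
r_1 = 64
cx_2 = 124
r_2 = 56
x0_3 = 268
y0_3 = 232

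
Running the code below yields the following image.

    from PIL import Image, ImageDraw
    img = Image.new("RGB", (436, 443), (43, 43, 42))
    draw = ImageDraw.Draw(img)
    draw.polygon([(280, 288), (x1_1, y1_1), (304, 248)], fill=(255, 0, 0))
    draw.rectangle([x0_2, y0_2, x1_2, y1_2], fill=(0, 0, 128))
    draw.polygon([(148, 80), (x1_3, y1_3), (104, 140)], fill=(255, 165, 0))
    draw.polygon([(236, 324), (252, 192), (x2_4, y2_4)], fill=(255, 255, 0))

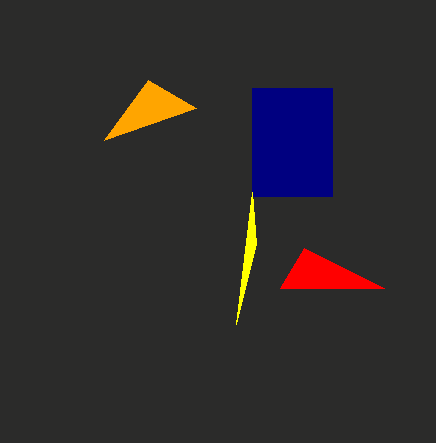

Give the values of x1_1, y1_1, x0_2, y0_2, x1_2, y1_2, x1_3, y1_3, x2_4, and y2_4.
x1_1 = 384
y1_1 = 288
x0_2 = 252
y0_2 = 88
x1_2 = 332
y1_2 = 196
x1_3 = 196
y1_3 = 108
x2_4 = 256
y2_4 = 244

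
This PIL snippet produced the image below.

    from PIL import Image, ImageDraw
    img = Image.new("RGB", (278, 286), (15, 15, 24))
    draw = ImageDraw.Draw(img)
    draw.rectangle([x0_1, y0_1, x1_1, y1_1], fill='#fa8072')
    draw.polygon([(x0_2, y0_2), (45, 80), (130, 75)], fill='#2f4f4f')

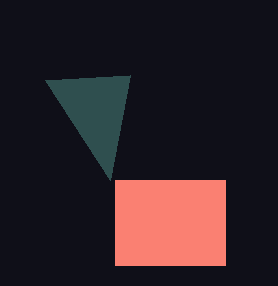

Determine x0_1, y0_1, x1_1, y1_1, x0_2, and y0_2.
x0_1 = 115, y0_1 = 180, x1_1 = 225, y1_1 = 265, x0_2 = 110, y0_2 = 180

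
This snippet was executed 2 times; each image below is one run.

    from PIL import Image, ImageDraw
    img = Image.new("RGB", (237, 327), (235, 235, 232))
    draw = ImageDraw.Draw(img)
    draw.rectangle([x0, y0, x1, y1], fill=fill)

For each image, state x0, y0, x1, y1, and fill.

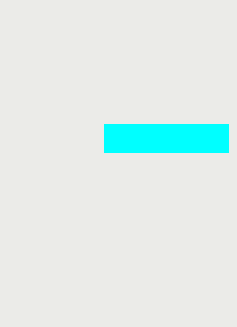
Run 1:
x0 = 104, y0 = 124, x1 = 228, y1 = 152, fill = 'cyan'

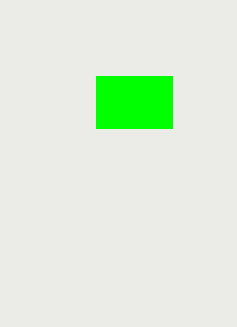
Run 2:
x0 = 96; y0 = 76; x1 = 172; y1 = 128; fill = 'lime'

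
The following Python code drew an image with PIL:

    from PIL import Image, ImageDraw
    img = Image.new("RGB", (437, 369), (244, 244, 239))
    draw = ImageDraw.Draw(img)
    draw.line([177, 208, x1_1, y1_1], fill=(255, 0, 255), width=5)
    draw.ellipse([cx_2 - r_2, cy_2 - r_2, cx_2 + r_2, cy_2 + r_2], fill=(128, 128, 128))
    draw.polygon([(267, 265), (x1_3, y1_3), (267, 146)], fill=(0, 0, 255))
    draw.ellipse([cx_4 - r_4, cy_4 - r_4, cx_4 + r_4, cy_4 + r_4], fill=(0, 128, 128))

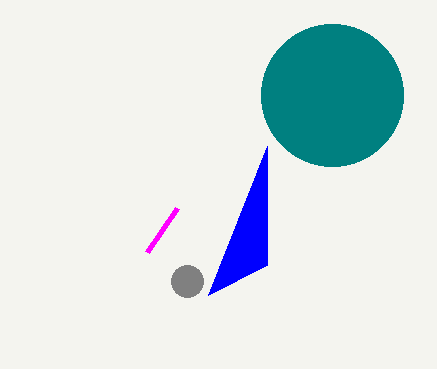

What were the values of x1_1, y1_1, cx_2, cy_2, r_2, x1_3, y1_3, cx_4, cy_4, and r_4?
x1_1 = 147, y1_1 = 252, cx_2 = 187, cy_2 = 281, r_2 = 16, x1_3 = 208, y1_3 = 295, cx_4 = 332, cy_4 = 95, r_4 = 71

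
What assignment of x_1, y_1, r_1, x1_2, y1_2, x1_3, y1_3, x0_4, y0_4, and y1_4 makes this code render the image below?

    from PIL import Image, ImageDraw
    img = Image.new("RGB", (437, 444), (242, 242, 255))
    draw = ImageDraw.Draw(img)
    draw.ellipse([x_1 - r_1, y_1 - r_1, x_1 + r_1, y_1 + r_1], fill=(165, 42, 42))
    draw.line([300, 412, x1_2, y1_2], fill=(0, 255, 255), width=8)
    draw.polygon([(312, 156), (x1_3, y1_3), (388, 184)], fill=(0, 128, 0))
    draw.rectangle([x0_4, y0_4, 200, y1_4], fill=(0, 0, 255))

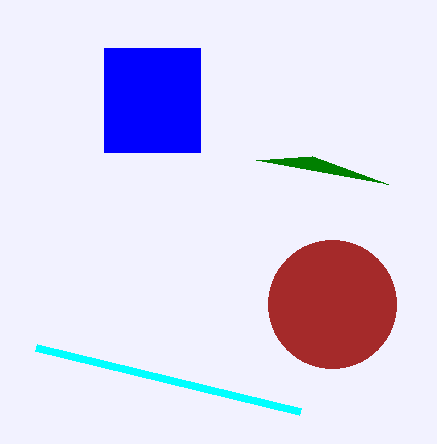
x_1 = 332
y_1 = 304
r_1 = 64
x1_2 = 36
y1_2 = 348
x1_3 = 256
y1_3 = 160
x0_4 = 104
y0_4 = 48
y1_4 = 152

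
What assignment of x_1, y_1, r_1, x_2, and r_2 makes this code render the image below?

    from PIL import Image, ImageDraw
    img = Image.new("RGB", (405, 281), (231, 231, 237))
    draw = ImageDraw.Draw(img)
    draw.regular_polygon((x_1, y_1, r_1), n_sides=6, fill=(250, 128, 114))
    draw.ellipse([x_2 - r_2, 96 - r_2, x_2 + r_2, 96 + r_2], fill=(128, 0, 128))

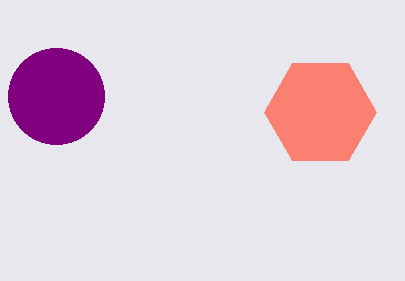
x_1 = 320
y_1 = 112
r_1 = 56
x_2 = 56
r_2 = 48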